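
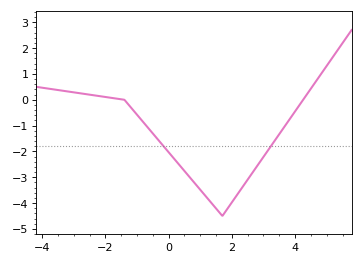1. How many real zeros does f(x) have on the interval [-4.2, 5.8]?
2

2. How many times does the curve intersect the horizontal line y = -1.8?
2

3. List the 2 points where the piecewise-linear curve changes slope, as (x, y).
(-1.4, 0); (1.7, -4.5)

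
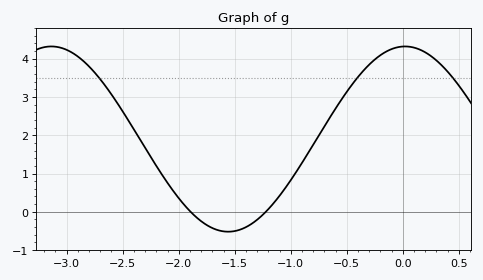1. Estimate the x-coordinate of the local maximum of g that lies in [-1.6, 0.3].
0.02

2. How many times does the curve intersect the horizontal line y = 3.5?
3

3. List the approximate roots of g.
-1.89, -1.22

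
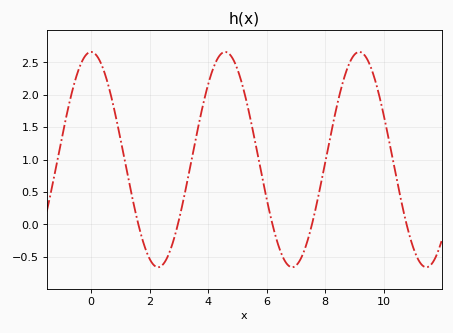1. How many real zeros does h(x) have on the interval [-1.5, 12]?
5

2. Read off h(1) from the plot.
1.32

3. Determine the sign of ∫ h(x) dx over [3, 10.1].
positive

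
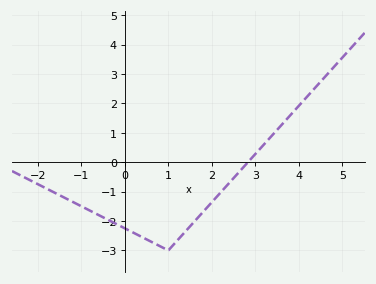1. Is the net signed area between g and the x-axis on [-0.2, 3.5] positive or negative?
negative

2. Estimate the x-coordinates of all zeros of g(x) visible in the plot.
2.83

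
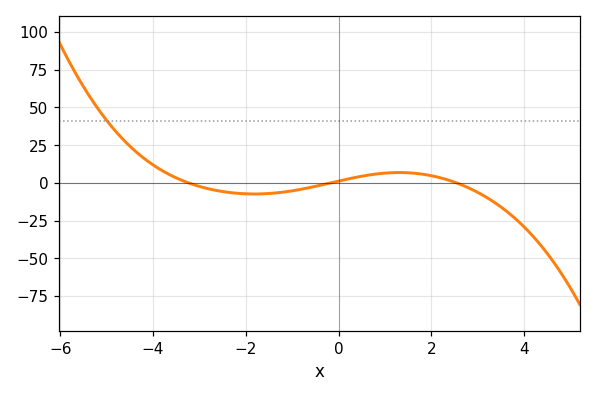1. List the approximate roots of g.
-3.24, -0.164, 2.54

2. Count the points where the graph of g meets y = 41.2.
1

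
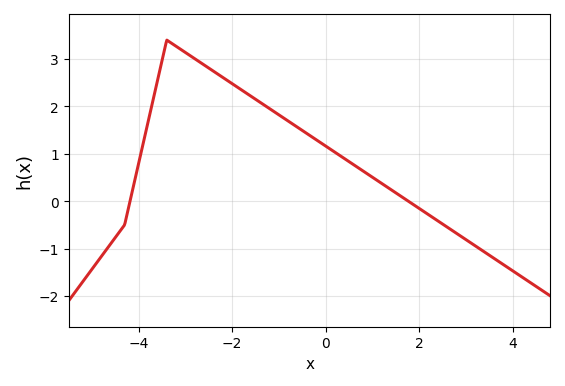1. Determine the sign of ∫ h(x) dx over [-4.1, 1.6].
positive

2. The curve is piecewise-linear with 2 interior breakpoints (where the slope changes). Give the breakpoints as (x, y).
(-4.3, -0.5); (-3.4, 3.4)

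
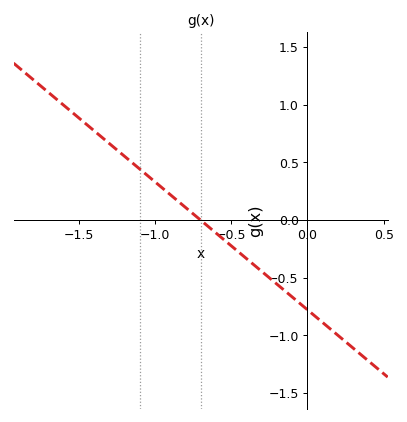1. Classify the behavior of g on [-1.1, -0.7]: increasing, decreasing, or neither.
decreasing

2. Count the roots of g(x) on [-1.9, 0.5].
1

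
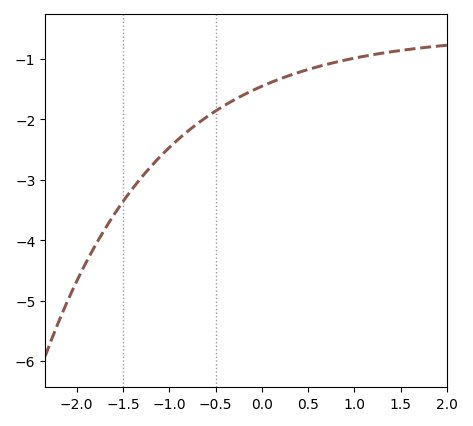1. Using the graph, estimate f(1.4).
-0.879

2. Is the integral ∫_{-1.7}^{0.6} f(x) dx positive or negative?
negative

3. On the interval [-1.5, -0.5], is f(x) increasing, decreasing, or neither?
increasing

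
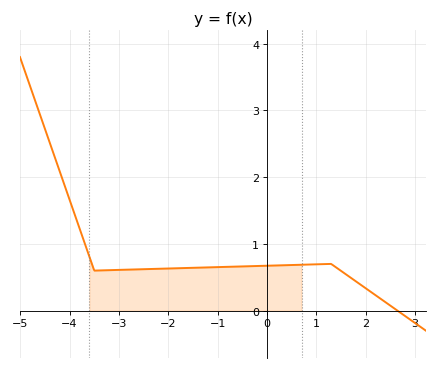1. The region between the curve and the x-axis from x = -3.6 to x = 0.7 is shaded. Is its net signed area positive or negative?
positive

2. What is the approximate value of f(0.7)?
0.7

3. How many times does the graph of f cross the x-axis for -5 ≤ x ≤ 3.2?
1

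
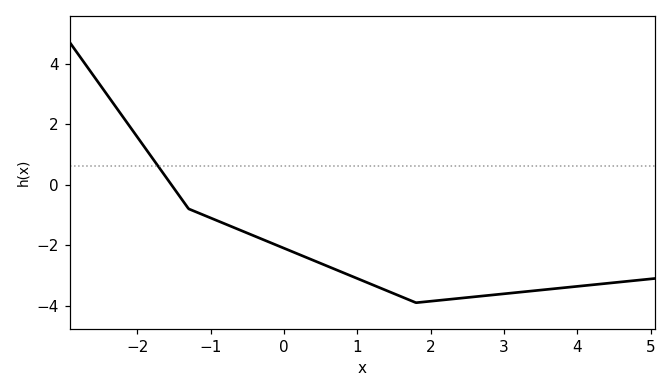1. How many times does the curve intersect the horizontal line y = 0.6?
1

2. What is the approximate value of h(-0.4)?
-1.7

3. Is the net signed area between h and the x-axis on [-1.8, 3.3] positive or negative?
negative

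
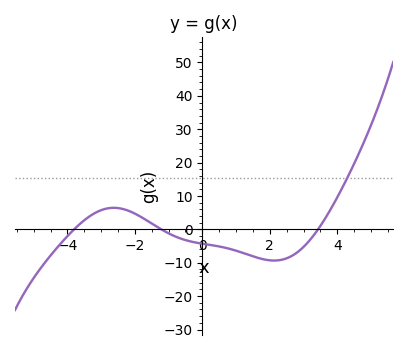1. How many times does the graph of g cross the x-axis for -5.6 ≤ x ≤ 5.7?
3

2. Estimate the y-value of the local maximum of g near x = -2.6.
6.46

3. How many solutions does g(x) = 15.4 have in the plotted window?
1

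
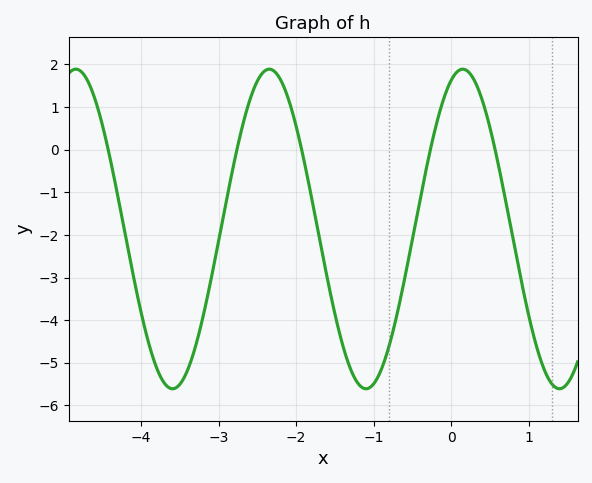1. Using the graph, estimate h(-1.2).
-5.49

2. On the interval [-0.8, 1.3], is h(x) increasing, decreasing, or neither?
neither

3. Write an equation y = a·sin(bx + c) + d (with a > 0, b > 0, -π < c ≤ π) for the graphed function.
y = 3.75sin(2.52x + 1.2) - 1.86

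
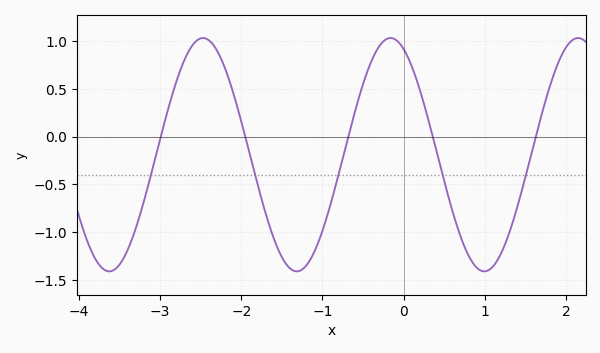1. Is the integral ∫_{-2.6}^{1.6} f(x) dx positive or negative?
negative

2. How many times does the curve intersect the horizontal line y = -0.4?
5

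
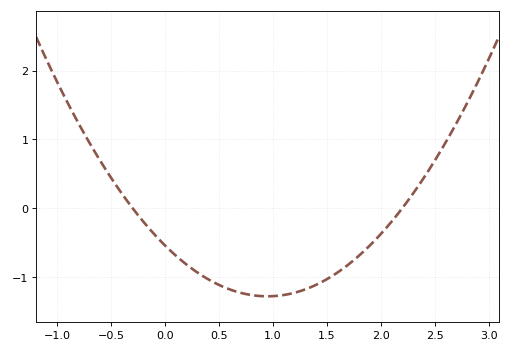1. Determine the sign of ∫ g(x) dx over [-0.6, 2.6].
negative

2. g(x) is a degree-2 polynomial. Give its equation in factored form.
y = 0.82(x + 0.3)(x - 2.2)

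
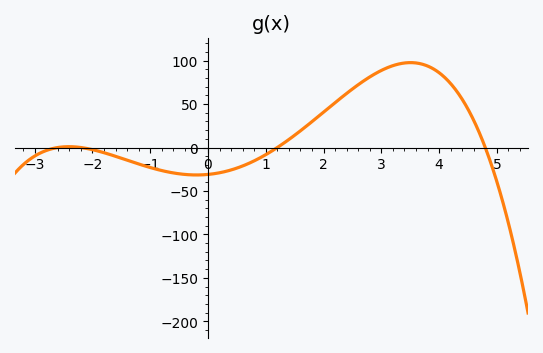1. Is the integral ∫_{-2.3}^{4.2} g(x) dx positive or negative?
positive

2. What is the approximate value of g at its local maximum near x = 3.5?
97.7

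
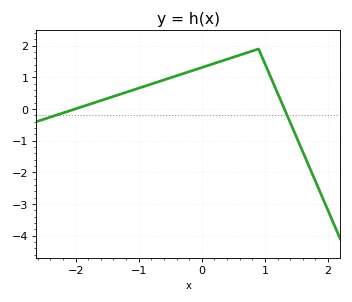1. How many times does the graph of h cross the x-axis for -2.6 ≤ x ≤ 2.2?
2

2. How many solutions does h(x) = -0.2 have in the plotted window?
2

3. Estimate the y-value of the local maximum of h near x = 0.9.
1.9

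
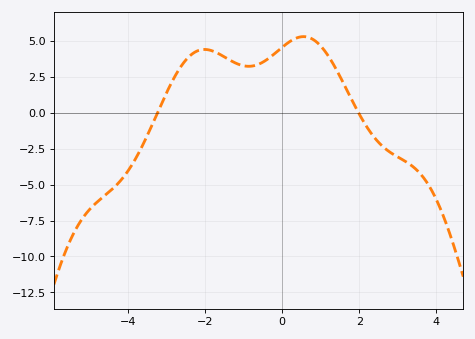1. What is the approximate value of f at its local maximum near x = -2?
4.4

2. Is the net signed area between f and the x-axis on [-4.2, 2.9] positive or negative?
positive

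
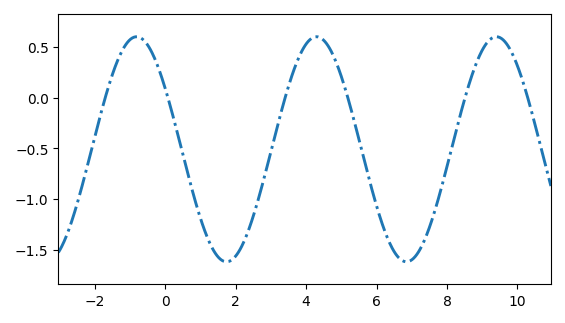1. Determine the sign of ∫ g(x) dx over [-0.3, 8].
negative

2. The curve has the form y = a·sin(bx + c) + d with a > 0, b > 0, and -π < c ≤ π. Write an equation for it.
y = 1.11sin(1.23x + 2.57) - 0.51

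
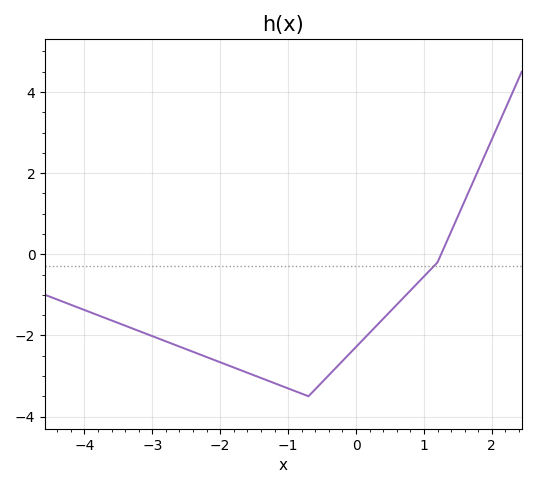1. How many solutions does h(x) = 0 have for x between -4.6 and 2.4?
1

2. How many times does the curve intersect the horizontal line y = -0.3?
1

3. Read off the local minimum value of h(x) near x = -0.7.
-3.5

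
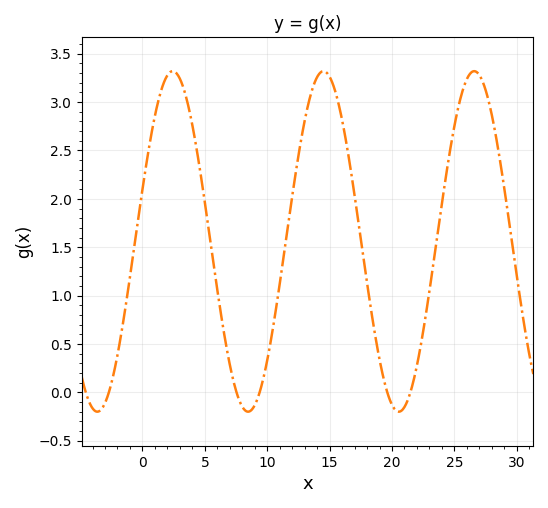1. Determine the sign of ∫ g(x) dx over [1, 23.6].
positive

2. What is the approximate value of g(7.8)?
-0.096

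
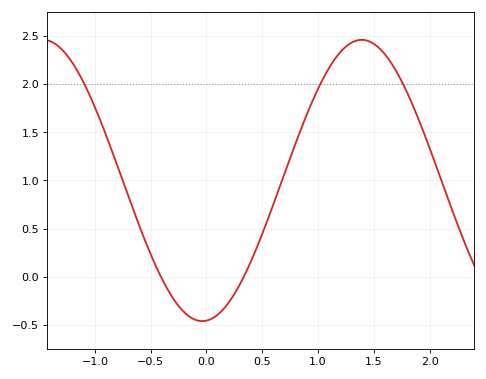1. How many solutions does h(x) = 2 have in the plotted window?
3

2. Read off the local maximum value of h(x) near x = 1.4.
2.45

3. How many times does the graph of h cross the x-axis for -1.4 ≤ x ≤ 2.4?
2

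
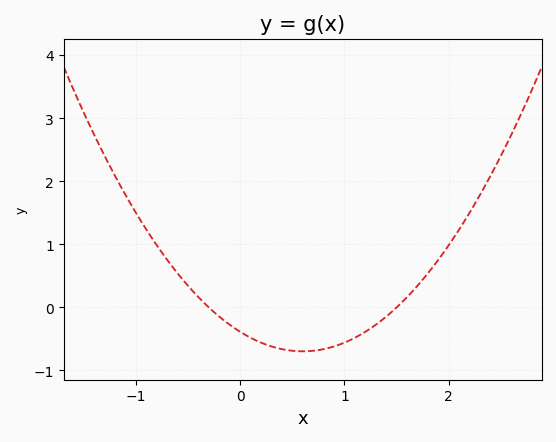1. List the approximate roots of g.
-0.3, 1.5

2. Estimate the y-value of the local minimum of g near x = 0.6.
-0.697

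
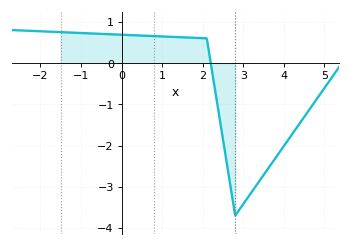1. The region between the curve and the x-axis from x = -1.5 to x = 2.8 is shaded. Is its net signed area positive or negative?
positive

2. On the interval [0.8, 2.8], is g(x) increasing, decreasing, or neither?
decreasing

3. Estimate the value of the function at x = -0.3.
0.7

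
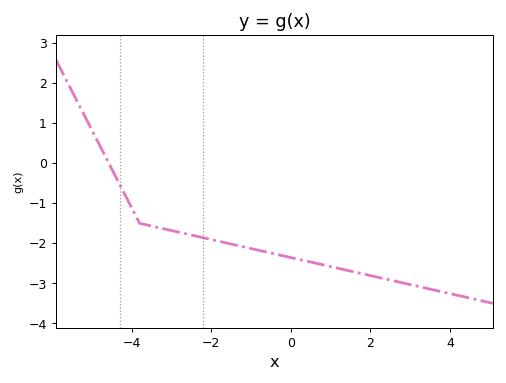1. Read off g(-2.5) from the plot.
-1.8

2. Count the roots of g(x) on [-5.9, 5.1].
1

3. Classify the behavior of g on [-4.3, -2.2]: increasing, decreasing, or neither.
decreasing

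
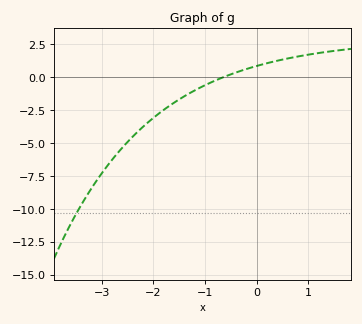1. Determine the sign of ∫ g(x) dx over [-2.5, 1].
negative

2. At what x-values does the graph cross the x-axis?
-0.6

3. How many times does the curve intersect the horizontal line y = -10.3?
1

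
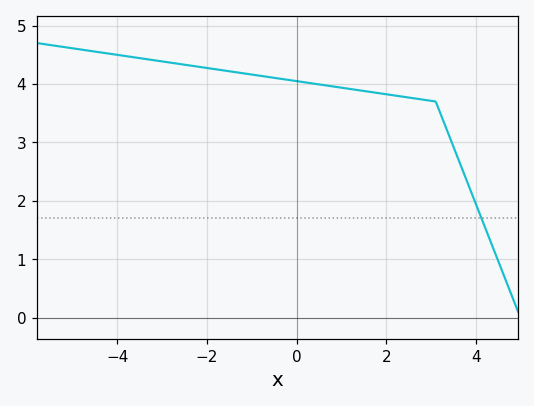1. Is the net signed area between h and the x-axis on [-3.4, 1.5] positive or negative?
positive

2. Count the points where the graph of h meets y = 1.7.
1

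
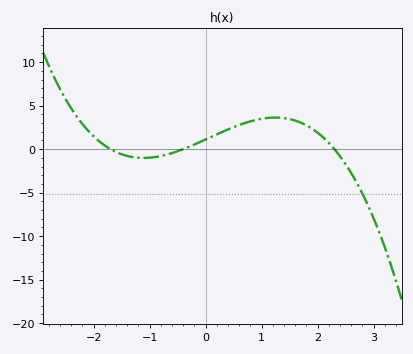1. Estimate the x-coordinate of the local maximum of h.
1.24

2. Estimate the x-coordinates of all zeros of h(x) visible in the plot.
-1.7, -0.4, 2.3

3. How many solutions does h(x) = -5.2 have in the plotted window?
1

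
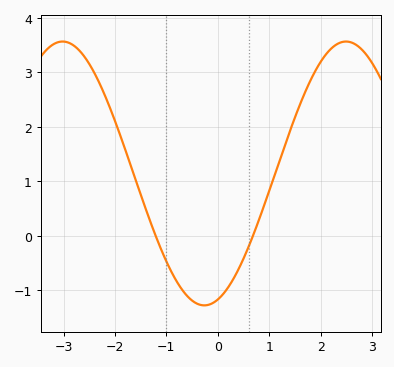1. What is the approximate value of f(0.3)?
-0.8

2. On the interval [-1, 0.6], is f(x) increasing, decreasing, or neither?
neither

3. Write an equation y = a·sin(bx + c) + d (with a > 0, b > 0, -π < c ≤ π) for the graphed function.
y = 2.42sin(1.1x - 1.3) + 1.14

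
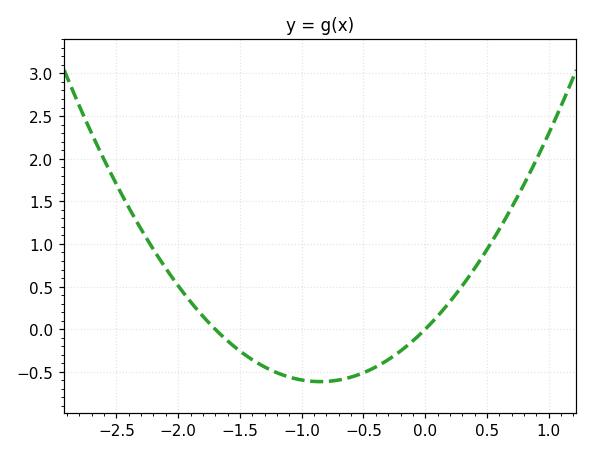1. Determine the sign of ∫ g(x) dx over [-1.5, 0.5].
negative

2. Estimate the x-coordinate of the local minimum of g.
-0.85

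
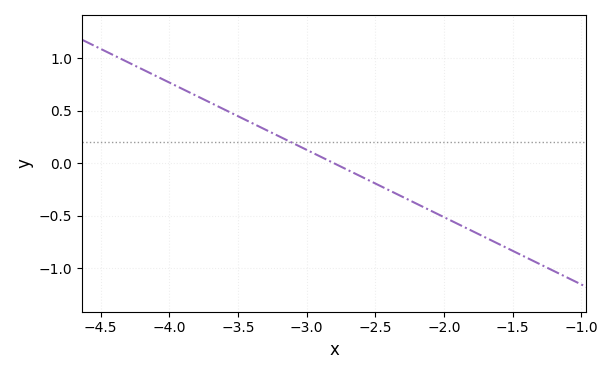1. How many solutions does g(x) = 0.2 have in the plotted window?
1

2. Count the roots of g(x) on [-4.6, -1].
1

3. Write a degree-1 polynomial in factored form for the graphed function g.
y = -0.64(x + 2.8)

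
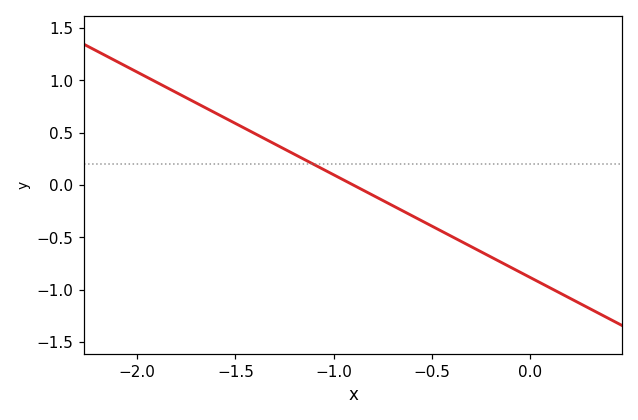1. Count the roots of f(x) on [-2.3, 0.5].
1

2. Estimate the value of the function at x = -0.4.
-0.49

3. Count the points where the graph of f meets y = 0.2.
1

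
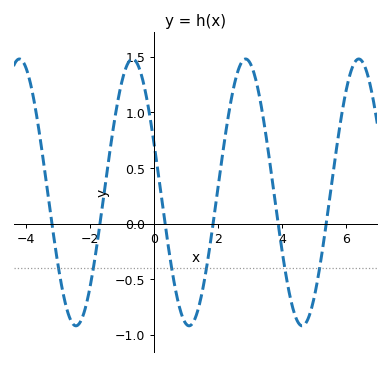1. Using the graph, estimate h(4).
-0.25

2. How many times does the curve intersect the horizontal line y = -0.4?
6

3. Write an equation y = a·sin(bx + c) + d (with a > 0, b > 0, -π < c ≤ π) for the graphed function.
y = 1.2sin(1.8x + 2.8) + 0.28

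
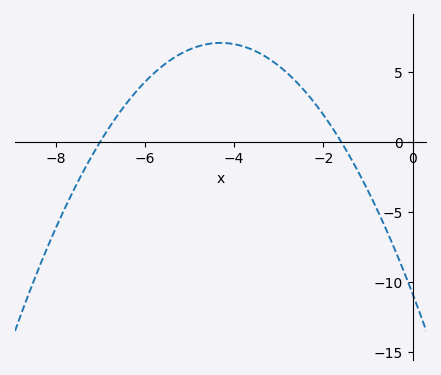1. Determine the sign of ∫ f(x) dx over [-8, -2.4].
positive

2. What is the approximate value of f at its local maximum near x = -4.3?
7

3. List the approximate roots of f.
-7, -1.6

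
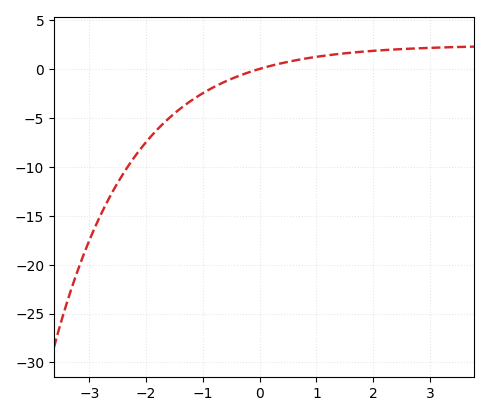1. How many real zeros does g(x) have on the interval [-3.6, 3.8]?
1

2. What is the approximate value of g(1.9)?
2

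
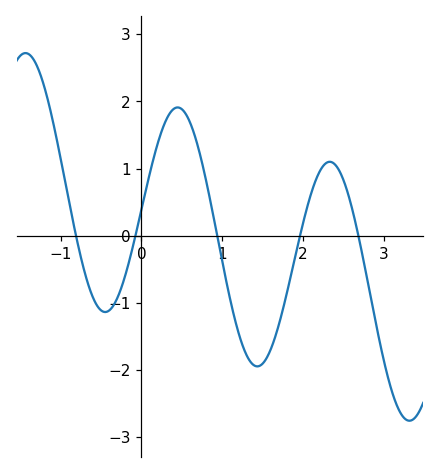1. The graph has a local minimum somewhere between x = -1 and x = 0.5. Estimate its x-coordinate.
-0.448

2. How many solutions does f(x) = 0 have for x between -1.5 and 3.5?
5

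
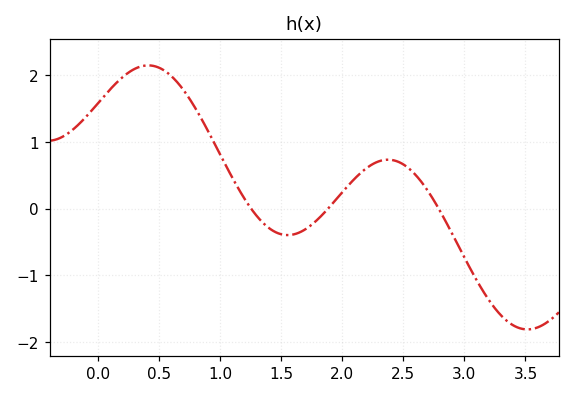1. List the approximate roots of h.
1.25, 1.88, 2.79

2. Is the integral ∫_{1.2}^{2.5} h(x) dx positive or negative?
positive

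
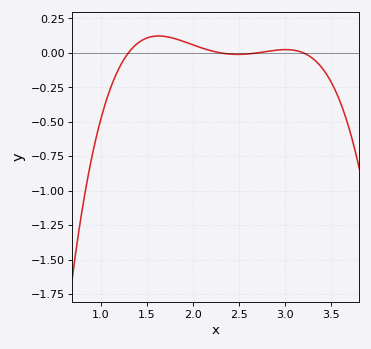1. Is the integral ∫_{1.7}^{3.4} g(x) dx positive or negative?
positive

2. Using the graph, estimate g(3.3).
-0.05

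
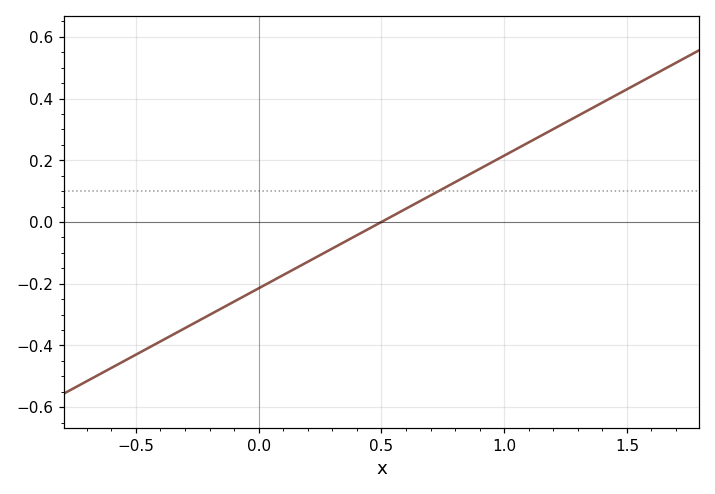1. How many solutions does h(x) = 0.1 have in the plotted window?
1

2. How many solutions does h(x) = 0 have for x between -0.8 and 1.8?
1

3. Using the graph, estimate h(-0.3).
-0.34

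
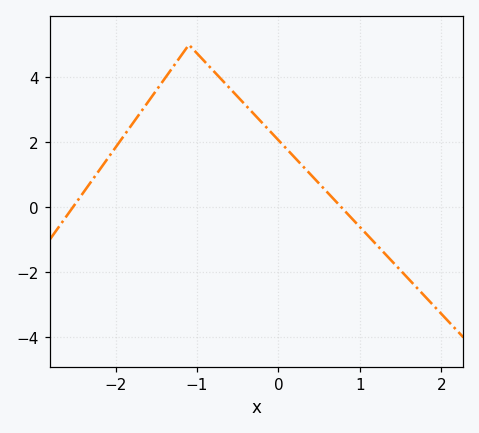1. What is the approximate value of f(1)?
-0.6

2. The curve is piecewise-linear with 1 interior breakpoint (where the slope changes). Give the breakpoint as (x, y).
(-1.1, 5)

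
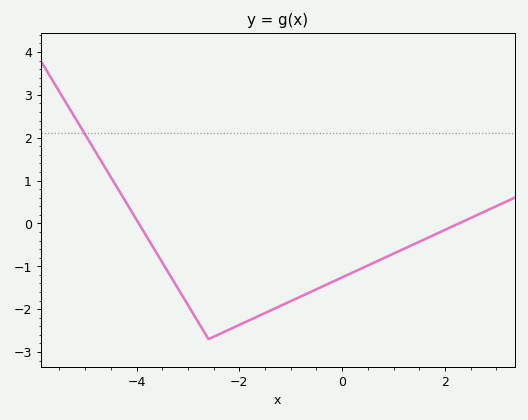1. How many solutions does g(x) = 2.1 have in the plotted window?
1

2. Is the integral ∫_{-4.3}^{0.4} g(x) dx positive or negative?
negative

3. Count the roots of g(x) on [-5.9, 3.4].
2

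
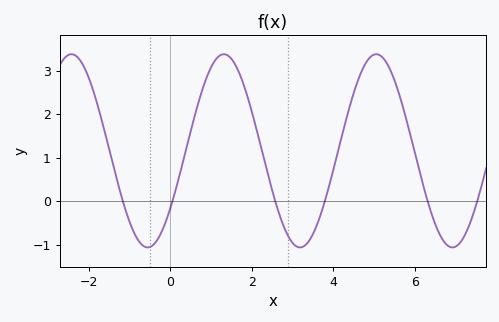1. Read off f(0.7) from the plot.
2.3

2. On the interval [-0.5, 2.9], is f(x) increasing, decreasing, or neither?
neither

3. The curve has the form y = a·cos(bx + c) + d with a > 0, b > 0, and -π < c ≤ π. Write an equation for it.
y = 2.22cos(1.68x - 2.21) + 1.16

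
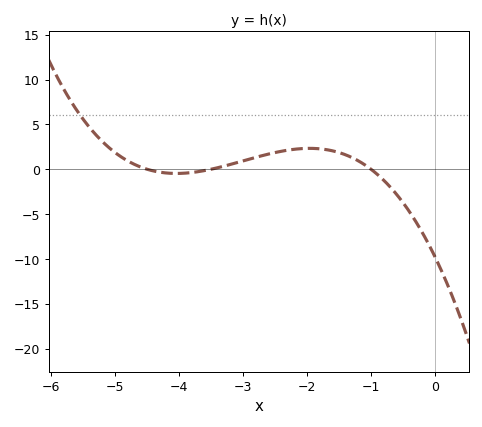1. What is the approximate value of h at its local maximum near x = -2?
2.5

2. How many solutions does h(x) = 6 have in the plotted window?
1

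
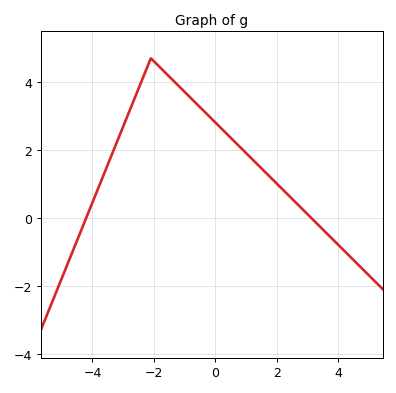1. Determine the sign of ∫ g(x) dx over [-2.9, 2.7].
positive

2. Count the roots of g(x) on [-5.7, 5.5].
2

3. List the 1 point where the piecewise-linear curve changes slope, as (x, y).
(-2.1, 4.7)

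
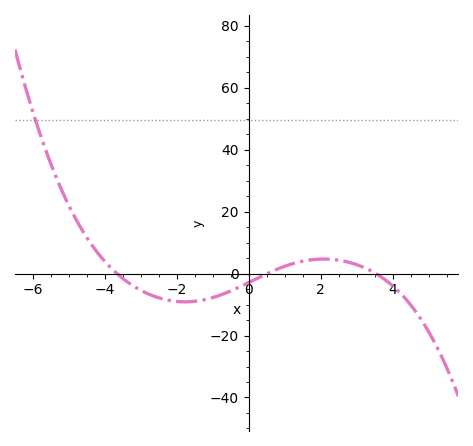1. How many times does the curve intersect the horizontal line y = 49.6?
1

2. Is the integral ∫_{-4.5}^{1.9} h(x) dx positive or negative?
negative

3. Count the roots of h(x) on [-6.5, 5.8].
3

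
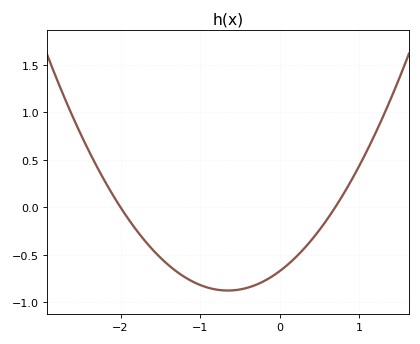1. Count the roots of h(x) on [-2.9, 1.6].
2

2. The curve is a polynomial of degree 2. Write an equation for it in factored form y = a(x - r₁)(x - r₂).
y = 0.48(x + 2)(x - 0.7)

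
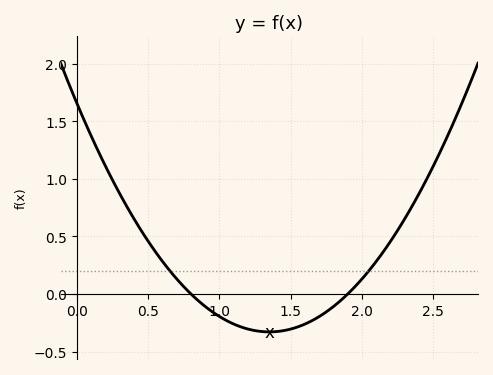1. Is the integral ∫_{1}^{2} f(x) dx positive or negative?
negative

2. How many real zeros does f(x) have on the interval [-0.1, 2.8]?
2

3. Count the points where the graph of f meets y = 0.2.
2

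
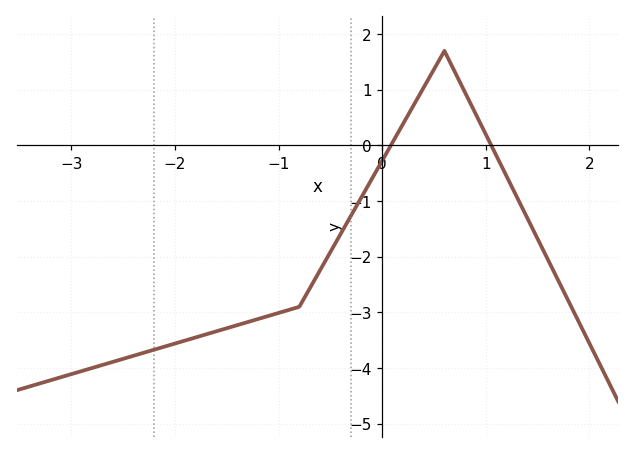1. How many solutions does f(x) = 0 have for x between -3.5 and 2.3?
2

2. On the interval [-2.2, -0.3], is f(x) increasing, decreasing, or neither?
increasing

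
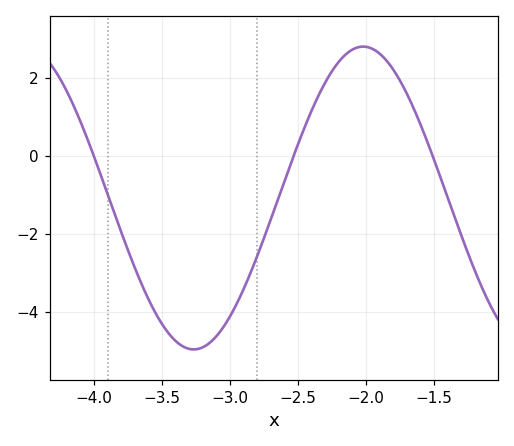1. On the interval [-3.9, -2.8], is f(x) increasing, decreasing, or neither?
neither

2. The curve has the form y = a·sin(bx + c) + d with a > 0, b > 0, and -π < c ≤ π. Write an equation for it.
y = 3.89sin(2.52x + 0.38) - 1.08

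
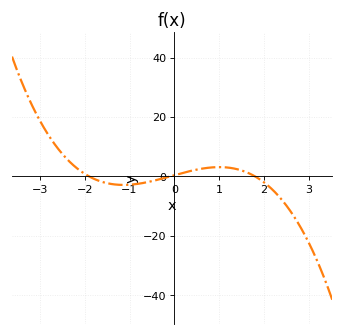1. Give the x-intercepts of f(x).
-1.9, -0.1, 1.8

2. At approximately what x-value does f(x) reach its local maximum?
1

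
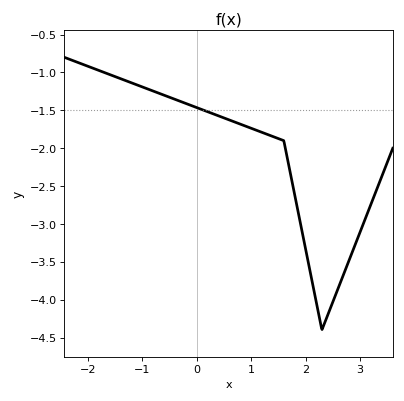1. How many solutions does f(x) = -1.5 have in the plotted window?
1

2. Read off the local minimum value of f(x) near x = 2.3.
-4.4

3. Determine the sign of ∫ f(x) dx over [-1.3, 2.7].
negative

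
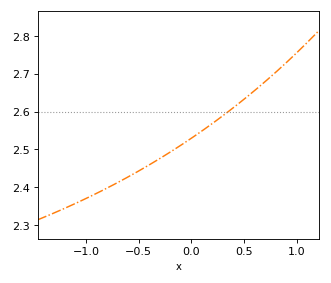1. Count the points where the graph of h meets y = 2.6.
1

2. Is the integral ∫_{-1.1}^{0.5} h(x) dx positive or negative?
positive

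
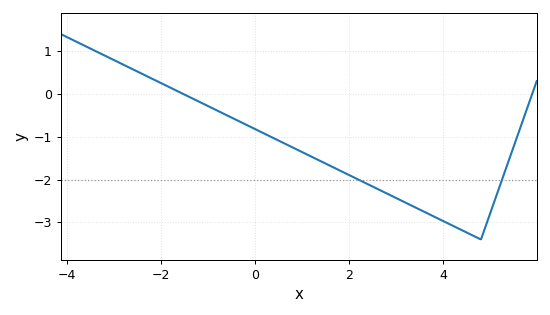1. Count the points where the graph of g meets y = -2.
2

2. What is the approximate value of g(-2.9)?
0.737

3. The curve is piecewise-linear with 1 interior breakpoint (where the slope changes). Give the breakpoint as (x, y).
(4.8, -3.4)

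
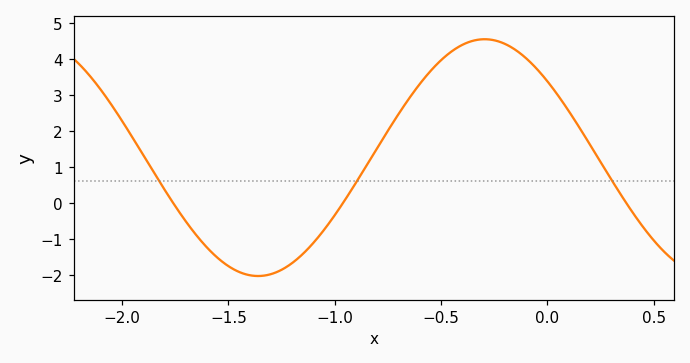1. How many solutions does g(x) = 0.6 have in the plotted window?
3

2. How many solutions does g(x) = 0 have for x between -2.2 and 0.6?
3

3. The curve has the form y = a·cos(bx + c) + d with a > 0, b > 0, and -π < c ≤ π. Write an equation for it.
y = 3.29cos(3x + 0.87) + 1.25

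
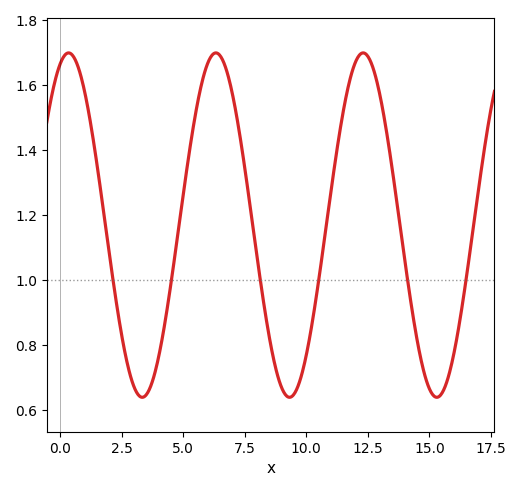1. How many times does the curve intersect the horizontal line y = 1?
6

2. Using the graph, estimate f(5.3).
1.42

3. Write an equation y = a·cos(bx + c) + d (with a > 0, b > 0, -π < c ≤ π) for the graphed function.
y = 0.53cos(1.05x - 0.36) + 1.17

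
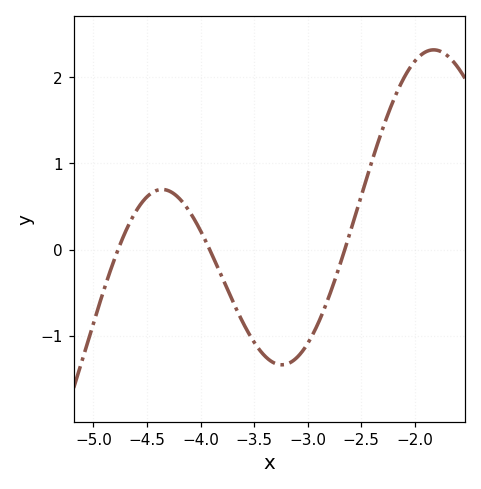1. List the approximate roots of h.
-4.75, -3.9, -2.65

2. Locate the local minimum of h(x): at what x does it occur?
-3.25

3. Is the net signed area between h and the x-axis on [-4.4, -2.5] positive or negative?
negative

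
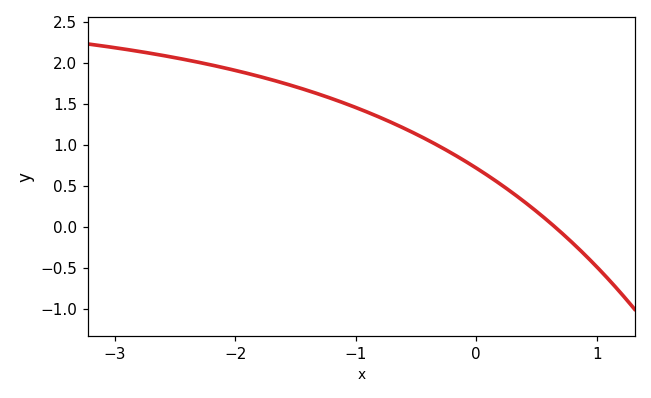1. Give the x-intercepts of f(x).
0.7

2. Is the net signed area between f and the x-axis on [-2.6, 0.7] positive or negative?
positive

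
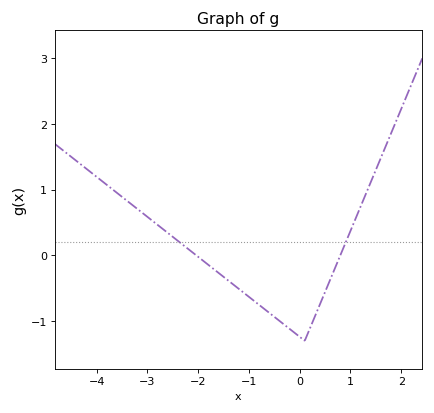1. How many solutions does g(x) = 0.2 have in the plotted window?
2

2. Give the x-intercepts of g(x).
-2.04, 0.8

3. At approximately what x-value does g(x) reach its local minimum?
0.097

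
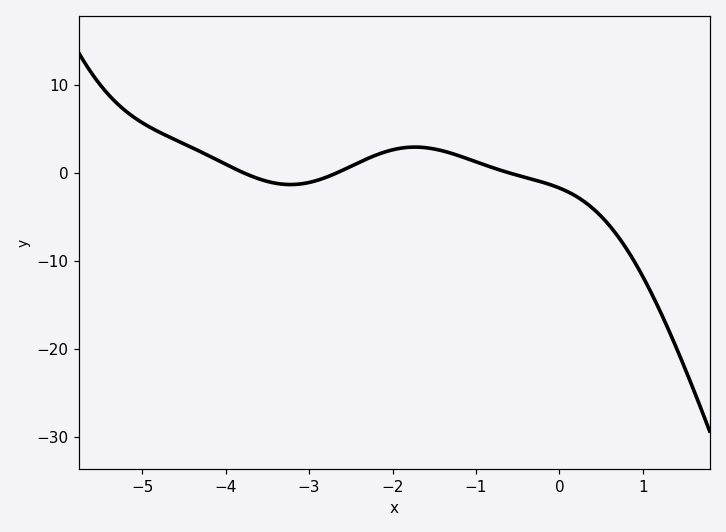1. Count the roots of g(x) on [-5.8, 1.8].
3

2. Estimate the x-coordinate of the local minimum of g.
-3.22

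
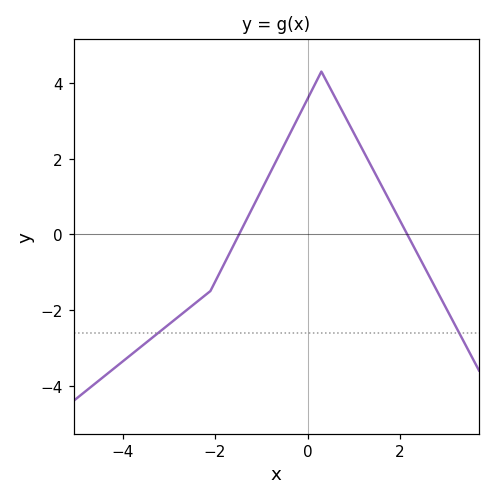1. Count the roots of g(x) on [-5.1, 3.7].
2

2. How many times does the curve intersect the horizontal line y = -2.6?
2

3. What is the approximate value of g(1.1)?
2.4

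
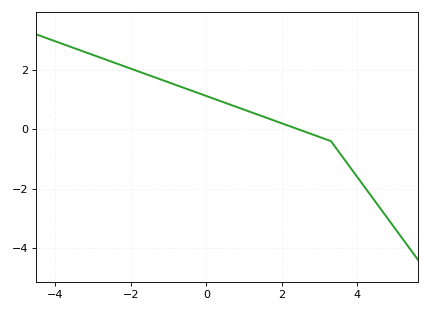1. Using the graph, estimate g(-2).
2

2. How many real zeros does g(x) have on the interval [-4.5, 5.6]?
1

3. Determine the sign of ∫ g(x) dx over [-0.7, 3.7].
positive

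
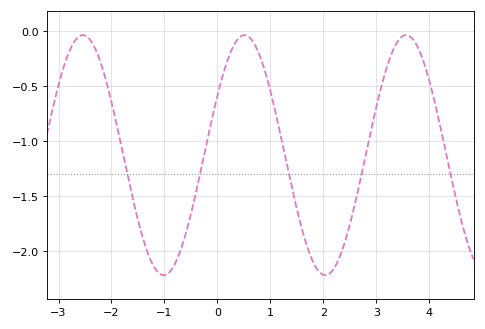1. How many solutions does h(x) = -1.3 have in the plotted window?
5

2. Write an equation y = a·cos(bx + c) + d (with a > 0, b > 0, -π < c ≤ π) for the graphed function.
y = 1.09cos(2.1x - 1) - 1.13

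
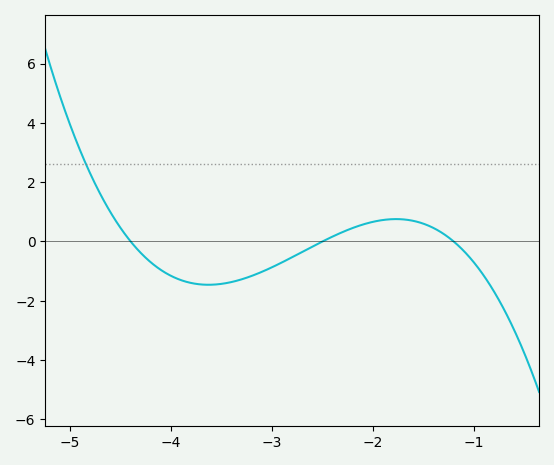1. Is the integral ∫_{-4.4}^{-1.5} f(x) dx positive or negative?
negative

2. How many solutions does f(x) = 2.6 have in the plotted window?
1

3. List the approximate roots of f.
-4.4, -2.5, -1.2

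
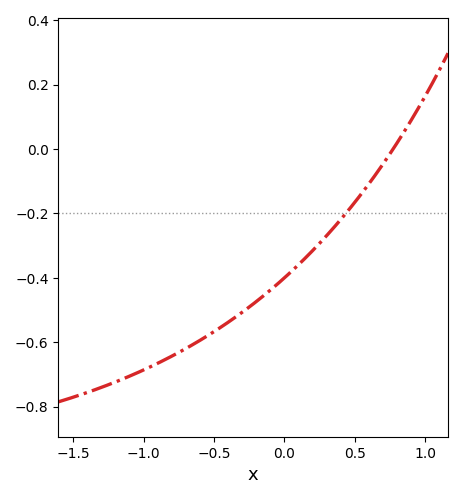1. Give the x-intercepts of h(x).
0.771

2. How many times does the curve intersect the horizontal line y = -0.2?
1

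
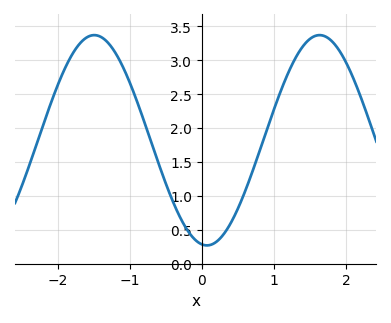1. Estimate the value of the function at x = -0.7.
1.8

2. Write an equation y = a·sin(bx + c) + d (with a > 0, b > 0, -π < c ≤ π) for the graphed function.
y = 1.55sin(2x - 1.7) + 1.82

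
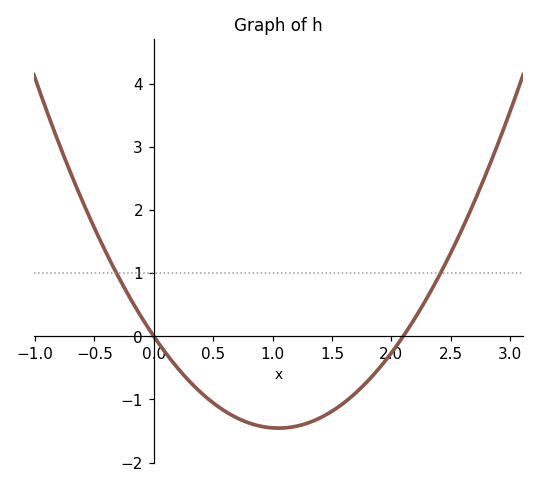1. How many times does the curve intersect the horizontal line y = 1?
2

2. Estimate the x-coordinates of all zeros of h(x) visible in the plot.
0, 2.1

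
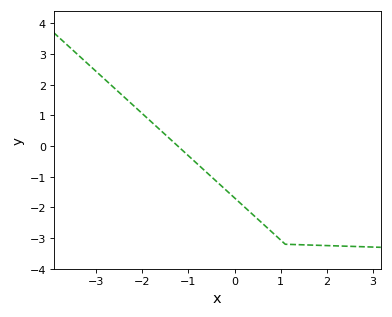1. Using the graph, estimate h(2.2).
-3.3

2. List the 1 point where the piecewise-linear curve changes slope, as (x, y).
(1.1, -3.2)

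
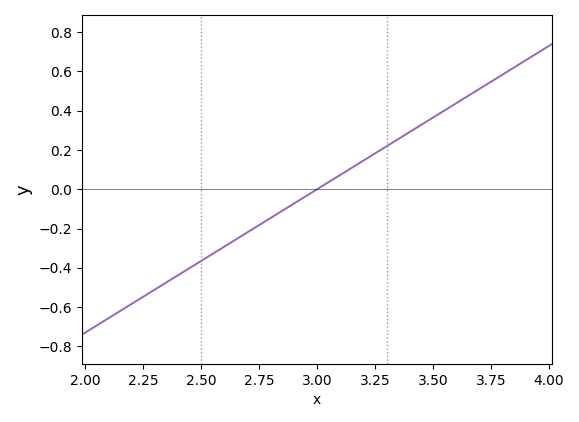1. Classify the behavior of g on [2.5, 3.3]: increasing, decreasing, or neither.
increasing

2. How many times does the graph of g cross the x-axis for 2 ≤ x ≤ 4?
1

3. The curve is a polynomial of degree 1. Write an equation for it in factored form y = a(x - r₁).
y = 0.73(x - 3)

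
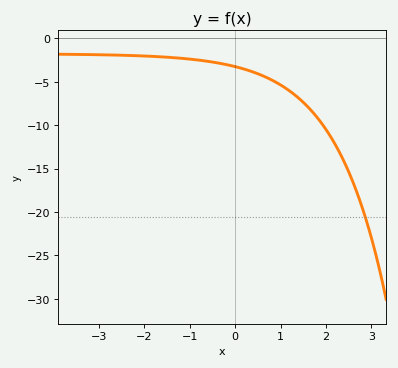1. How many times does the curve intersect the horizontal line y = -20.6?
1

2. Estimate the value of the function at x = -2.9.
-2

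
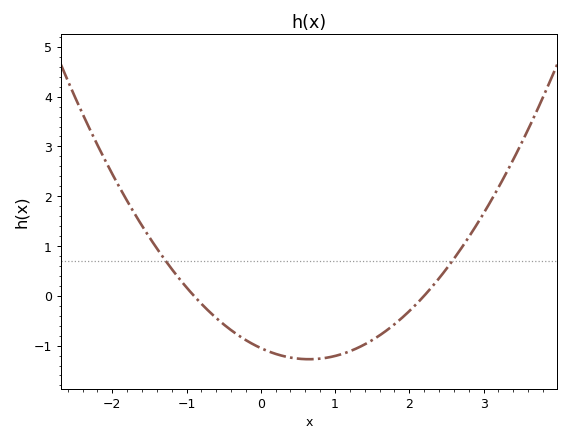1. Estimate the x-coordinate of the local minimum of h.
0.7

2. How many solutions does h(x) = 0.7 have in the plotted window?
2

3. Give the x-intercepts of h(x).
-0.9, 2.2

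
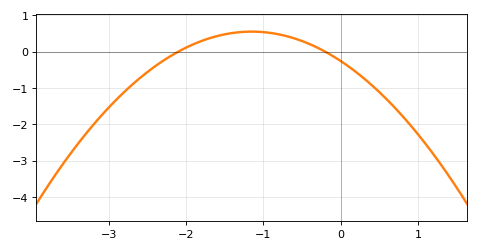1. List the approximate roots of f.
-2.1, -0.2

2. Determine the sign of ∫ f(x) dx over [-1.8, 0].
positive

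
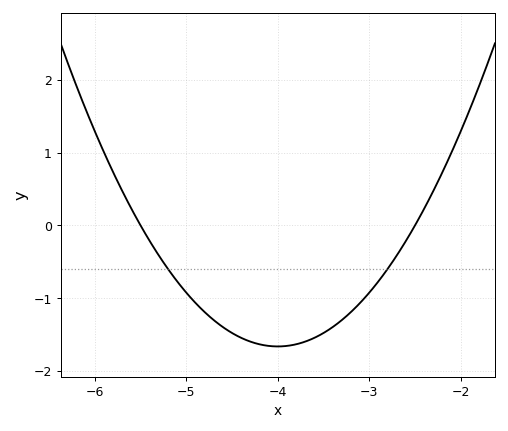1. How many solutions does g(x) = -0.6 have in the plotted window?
2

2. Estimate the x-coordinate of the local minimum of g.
-4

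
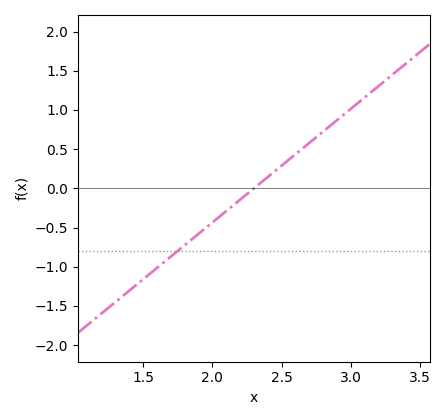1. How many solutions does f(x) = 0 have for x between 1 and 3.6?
1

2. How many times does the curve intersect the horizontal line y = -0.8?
1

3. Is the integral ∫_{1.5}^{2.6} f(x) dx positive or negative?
negative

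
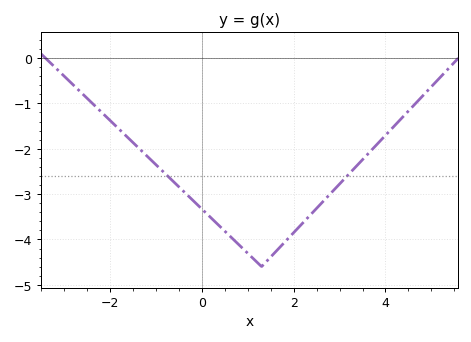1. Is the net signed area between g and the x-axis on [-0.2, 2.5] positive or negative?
negative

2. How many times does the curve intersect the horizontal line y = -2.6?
2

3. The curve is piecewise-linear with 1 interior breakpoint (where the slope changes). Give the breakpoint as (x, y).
(1.3, -4.6)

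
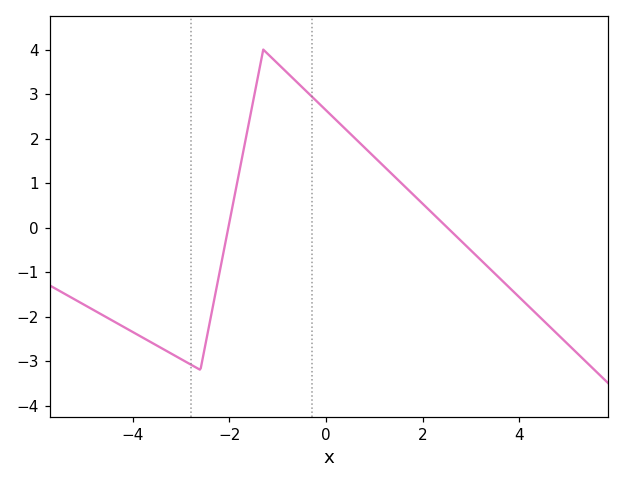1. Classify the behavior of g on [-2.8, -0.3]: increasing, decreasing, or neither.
neither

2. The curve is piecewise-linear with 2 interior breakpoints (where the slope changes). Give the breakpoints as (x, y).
(-2.6, -3.2); (-1.3, 4)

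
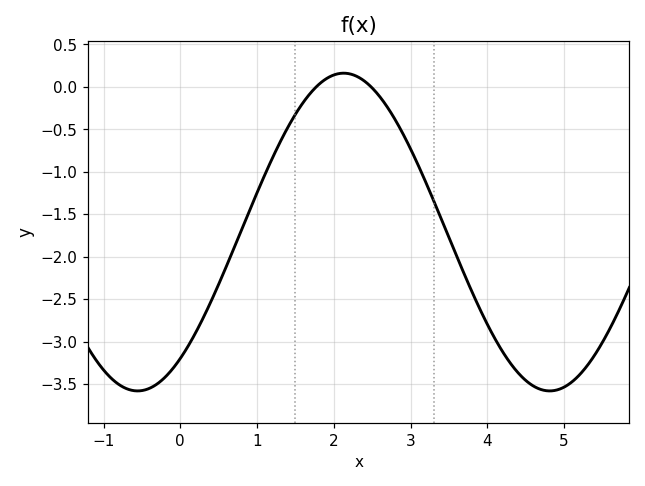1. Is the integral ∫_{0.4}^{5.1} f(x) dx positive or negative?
negative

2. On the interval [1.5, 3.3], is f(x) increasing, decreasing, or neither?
neither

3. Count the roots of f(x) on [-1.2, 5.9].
2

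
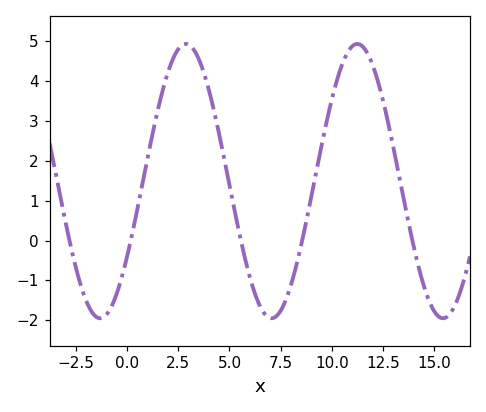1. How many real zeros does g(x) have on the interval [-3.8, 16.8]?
5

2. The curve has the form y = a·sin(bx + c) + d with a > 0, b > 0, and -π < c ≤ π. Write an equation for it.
y = 3.44sin(0.75x - 0.58) + 1.49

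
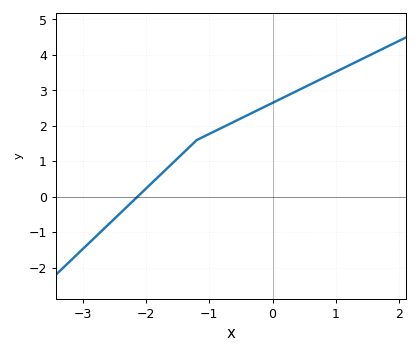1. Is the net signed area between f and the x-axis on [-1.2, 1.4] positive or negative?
positive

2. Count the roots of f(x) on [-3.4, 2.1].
1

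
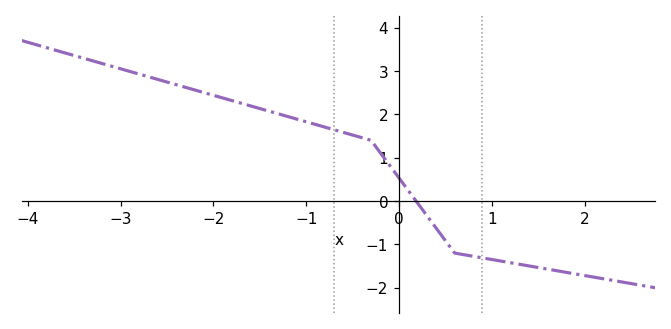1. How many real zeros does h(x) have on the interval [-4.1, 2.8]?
1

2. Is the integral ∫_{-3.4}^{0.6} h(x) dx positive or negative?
positive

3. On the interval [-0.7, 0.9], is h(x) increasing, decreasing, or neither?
decreasing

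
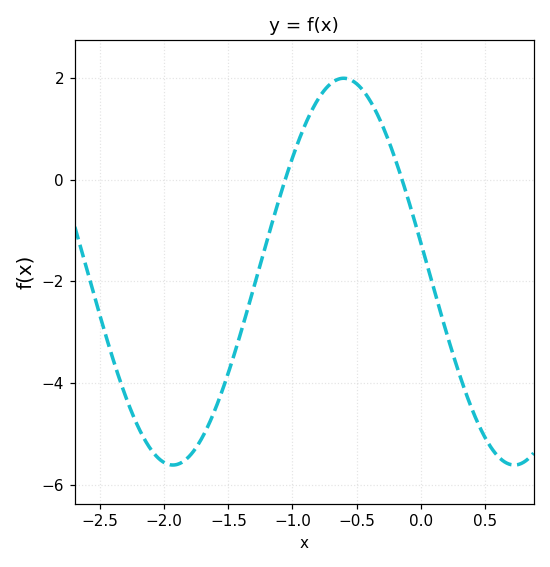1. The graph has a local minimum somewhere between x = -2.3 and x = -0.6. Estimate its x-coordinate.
-1.93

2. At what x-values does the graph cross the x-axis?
-1.06, -0.146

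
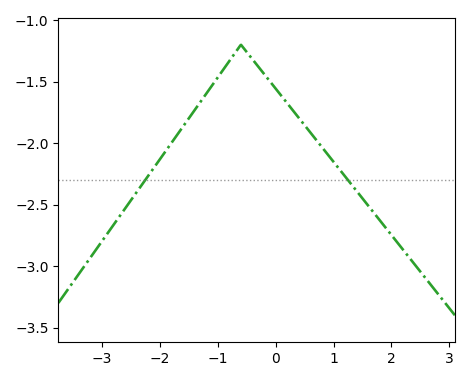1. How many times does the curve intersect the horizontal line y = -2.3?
2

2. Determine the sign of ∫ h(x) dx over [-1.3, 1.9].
negative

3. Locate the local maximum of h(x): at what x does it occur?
-0.599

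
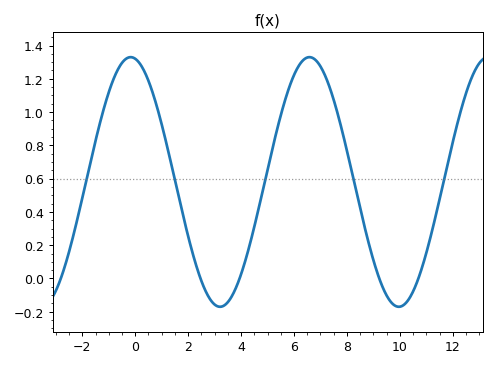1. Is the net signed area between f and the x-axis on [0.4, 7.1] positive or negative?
positive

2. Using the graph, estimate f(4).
0.025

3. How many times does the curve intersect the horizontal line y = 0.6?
5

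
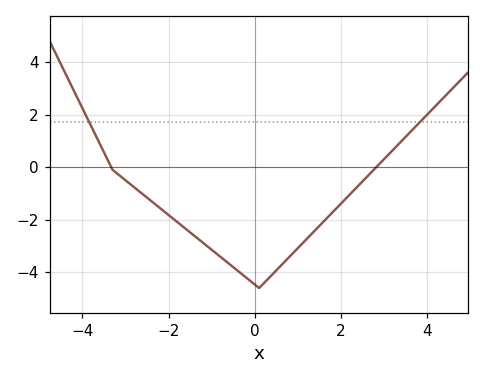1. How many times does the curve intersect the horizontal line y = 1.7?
2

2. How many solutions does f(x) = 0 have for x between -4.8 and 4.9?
2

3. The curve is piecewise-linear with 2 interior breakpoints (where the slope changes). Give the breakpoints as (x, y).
(-3.3, -0.1); (0.1, -4.6)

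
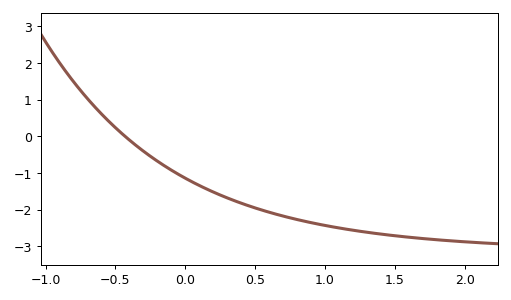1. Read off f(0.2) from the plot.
-1.52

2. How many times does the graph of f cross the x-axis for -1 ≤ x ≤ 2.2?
1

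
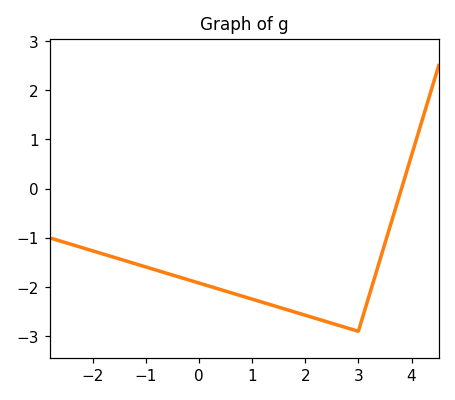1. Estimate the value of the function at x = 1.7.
-2.5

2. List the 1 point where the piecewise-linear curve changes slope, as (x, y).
(3, -2.9)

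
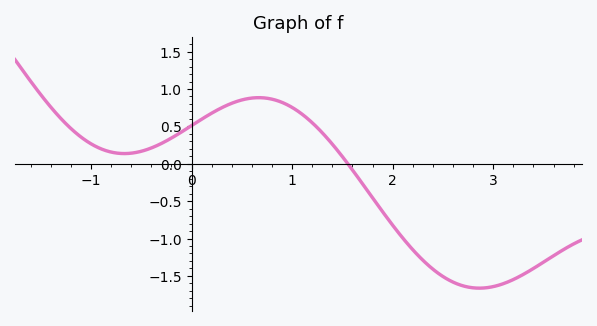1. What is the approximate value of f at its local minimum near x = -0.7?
0.15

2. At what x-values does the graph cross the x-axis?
1.6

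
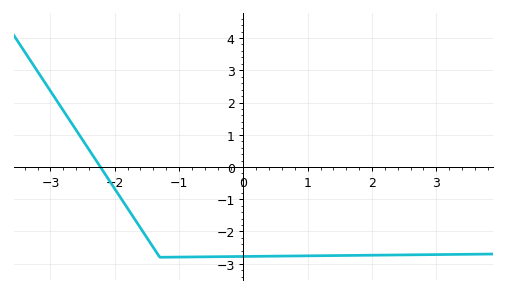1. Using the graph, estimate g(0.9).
-2.76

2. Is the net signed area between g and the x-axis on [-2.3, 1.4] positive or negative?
negative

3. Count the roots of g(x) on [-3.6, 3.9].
1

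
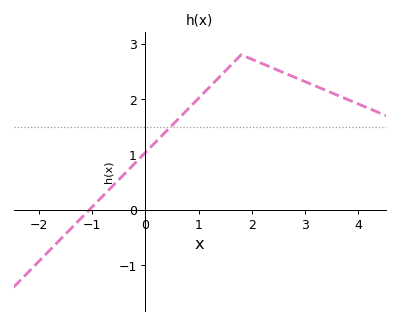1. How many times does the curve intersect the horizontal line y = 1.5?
1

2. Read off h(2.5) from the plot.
2.52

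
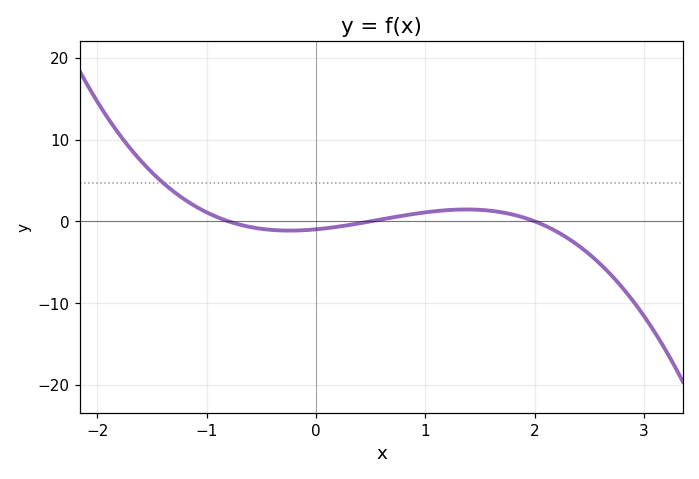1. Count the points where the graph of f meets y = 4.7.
1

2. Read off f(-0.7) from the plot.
-0.395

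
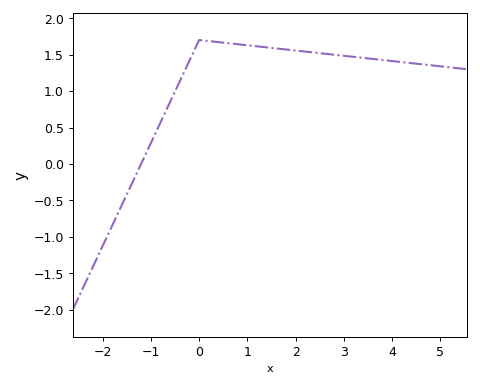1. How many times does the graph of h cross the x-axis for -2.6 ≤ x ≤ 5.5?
1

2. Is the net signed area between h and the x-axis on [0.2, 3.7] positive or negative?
positive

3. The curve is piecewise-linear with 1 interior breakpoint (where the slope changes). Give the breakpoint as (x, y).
(0, 1.7)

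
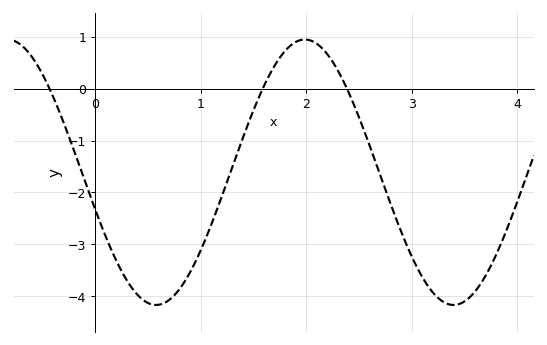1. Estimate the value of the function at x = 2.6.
-1.09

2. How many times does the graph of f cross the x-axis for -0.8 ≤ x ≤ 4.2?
3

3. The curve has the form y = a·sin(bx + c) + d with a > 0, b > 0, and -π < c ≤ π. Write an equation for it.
y = 2.56sin(2.23x - 2.86) - 1.61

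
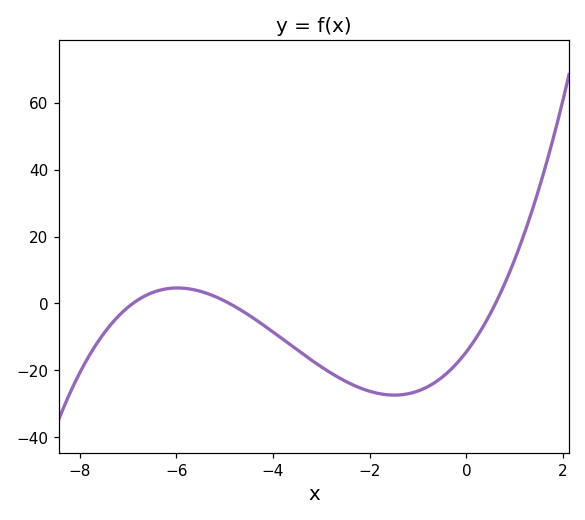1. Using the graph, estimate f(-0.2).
-17.9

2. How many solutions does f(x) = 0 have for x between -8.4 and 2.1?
3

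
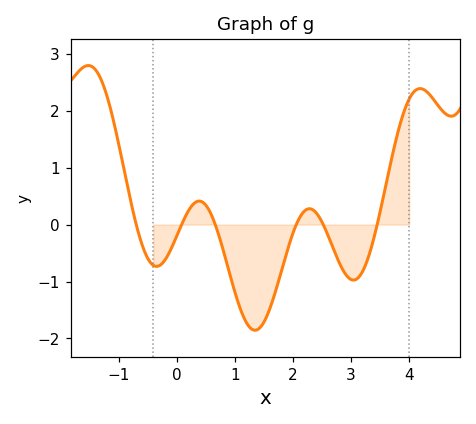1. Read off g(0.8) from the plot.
-0.4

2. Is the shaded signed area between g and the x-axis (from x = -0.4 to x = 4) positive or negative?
negative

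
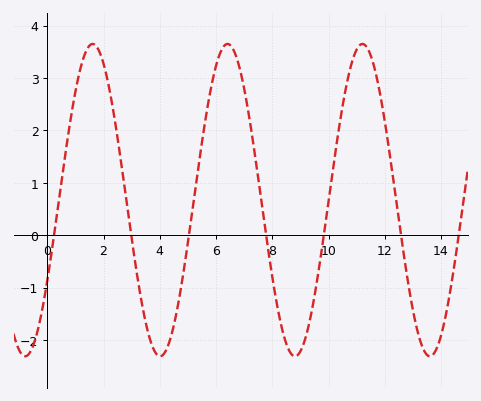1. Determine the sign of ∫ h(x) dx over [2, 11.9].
positive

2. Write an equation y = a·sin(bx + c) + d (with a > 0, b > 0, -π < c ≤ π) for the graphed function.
y = 2.98sin(1.31x - 0.542) + 0.67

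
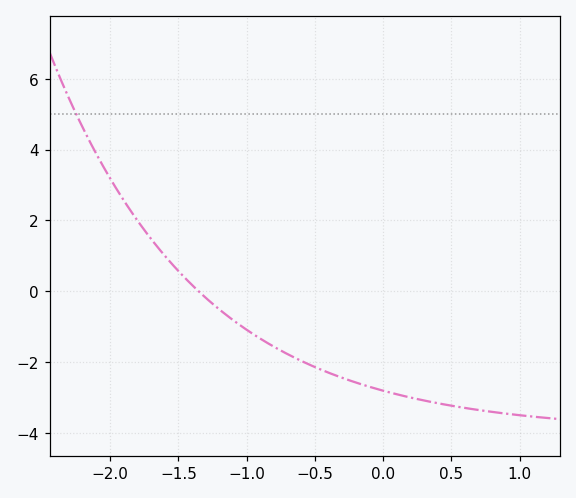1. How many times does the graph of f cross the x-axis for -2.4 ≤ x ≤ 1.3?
1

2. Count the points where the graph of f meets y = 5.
1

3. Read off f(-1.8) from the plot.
2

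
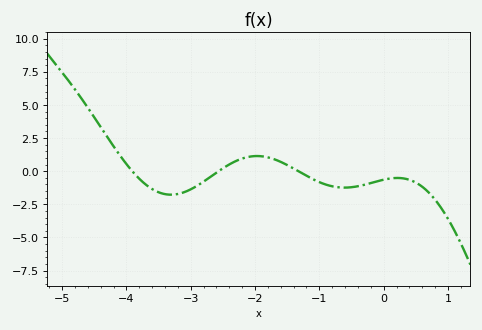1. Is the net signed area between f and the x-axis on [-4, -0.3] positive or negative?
negative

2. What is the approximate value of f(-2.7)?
-0.4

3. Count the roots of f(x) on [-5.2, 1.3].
3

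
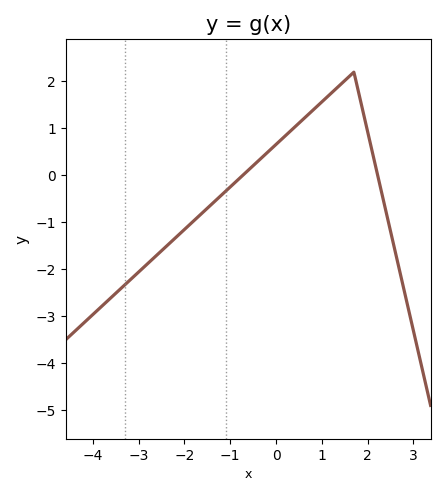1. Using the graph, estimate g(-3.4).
-2.4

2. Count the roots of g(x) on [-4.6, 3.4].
2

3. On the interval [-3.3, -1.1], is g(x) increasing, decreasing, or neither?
increasing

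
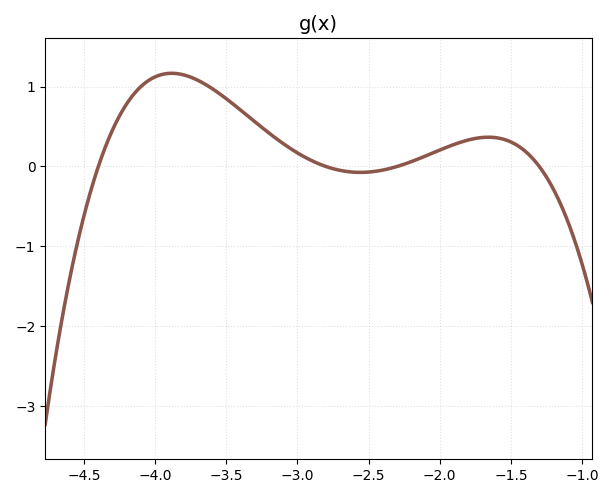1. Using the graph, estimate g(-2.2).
0.061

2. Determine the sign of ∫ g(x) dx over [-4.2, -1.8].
positive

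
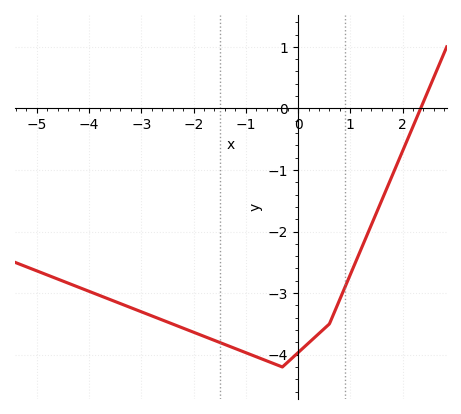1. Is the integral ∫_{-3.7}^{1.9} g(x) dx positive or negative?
negative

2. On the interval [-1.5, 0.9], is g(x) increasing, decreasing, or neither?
neither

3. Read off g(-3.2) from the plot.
-3.24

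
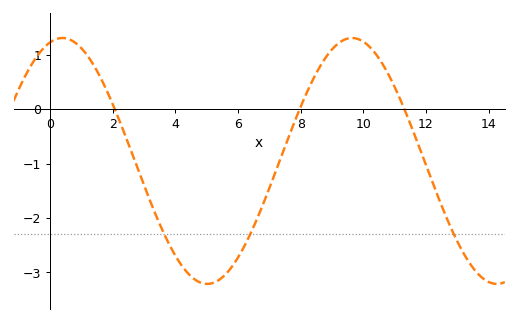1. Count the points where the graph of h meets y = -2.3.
3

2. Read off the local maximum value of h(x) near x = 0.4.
1.31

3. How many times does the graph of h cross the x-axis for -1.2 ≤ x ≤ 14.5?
3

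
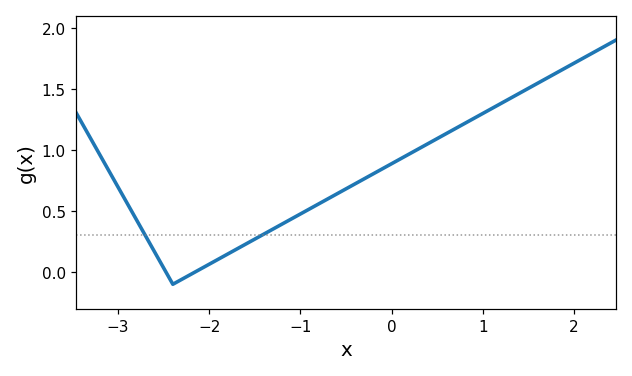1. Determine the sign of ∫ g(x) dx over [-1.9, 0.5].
positive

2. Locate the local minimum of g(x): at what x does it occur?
-2.4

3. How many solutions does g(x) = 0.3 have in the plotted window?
2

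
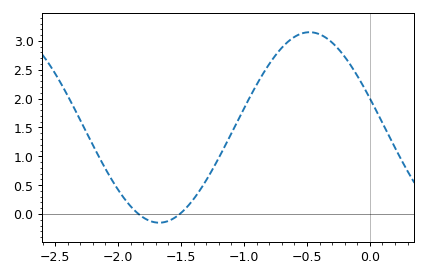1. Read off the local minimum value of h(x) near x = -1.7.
-0.15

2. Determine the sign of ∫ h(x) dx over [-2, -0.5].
positive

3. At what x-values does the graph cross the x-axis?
-1.85, -1.5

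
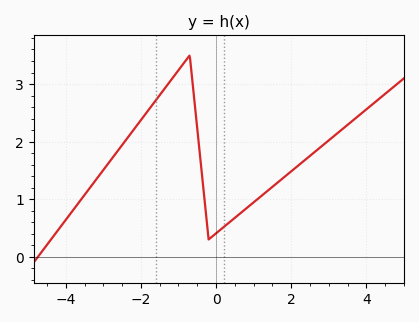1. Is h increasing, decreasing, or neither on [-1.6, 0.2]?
neither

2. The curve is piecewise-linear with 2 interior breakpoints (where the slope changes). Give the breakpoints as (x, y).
(-0.7, 3.5); (-0.2, 0.3)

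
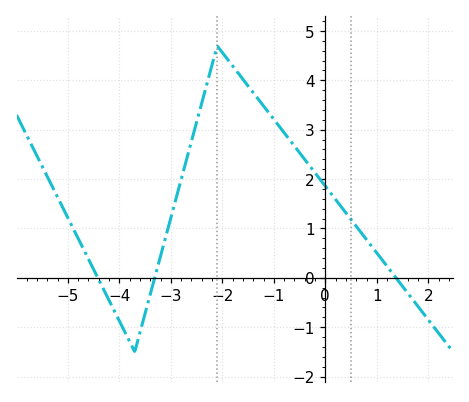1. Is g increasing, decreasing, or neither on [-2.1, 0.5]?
decreasing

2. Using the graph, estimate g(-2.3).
3.93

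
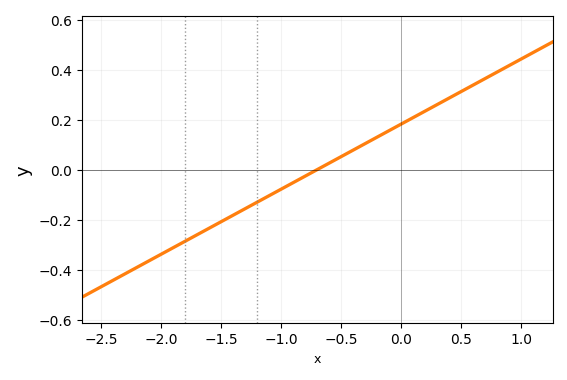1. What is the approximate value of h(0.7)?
0.364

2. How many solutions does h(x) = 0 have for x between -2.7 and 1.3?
1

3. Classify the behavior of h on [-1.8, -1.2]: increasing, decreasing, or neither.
increasing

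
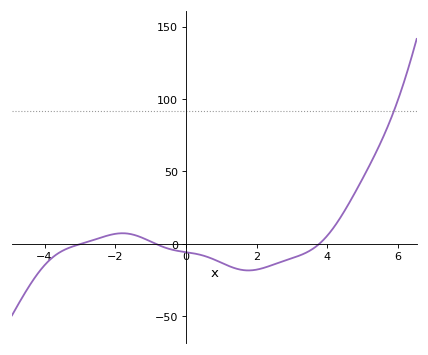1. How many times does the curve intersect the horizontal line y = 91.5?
1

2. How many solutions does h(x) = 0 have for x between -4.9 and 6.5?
3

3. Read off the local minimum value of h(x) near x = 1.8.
-18.4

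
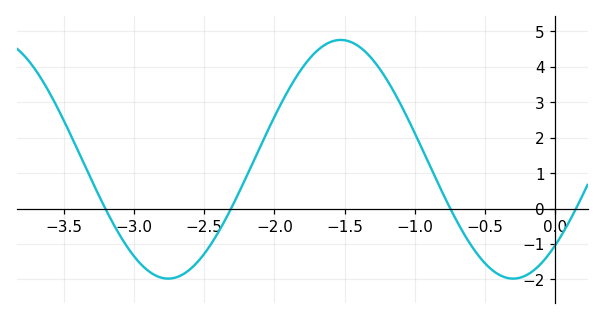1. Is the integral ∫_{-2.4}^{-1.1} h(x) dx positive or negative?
positive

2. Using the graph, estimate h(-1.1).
2.9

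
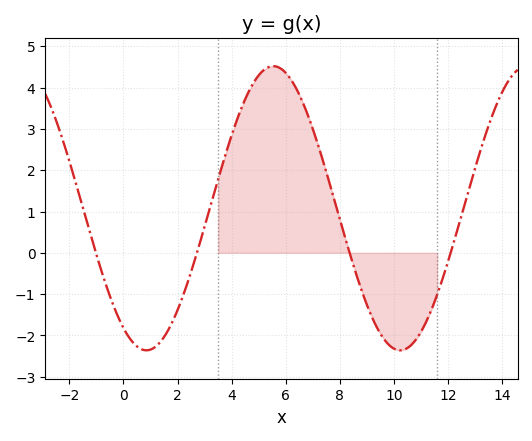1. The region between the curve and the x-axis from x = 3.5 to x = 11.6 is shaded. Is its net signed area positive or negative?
positive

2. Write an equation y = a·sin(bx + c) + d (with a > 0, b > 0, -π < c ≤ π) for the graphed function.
y = 3.44sin(0.67x - 2.14) + 1.08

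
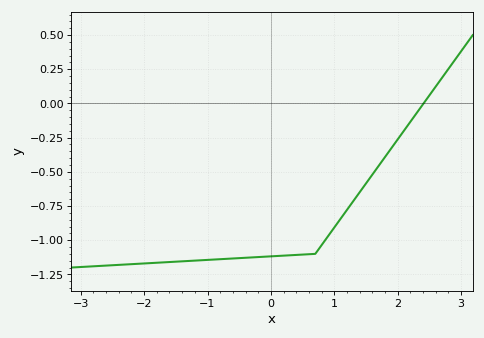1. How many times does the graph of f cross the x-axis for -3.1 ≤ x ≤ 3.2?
1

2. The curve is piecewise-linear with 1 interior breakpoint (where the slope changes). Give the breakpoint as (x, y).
(0.7, -1.1)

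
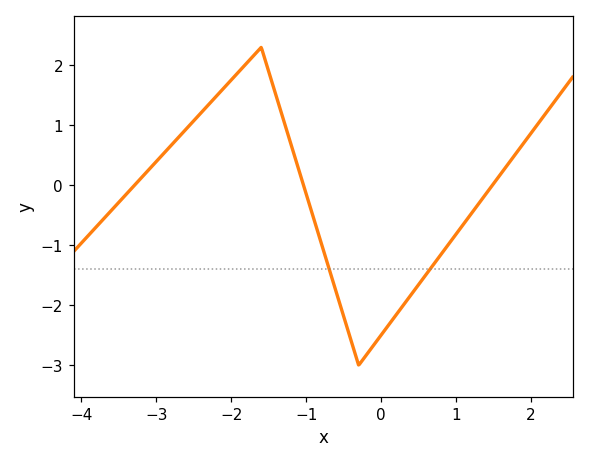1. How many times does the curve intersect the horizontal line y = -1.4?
2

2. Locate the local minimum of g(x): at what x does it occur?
-0.3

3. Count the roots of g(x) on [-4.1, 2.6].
3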